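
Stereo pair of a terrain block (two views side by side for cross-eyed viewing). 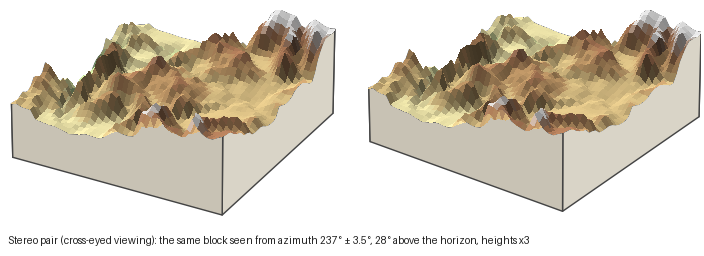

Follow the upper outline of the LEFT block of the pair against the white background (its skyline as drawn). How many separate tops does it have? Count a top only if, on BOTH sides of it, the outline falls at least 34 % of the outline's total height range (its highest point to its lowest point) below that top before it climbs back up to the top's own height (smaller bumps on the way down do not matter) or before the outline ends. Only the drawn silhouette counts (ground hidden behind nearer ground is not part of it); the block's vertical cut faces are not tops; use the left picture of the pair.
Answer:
0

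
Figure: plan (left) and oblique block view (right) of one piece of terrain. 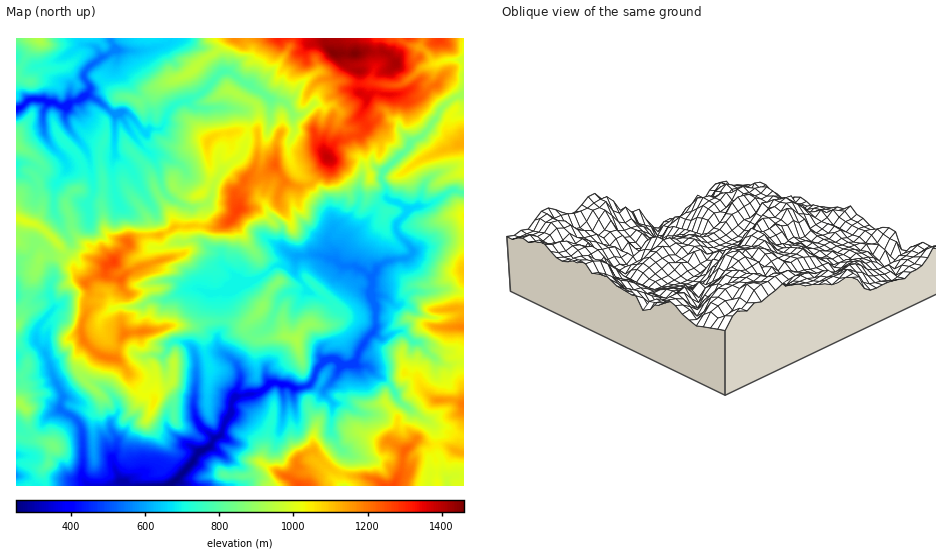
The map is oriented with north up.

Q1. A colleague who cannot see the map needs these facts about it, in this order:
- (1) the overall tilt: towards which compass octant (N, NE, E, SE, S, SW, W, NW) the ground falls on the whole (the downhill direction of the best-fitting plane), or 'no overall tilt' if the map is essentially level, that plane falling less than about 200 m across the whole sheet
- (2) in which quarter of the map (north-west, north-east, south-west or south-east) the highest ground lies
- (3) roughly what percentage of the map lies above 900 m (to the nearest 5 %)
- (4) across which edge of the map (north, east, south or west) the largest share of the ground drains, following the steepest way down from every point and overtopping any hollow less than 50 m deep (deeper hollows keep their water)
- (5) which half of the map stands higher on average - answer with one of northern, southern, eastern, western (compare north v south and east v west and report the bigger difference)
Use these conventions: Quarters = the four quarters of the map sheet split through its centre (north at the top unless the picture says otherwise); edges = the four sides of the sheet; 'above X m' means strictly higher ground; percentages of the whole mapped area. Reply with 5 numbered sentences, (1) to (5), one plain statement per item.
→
(1) The general tilt is down to the south-west (the land rises towards the north-east).
(2) The highest point lies in the north-east quarter of the map.
(3) About 40 % of the map lies above 900 m.
(4) Drainage is mainly to the south: more ground falls towards that edge than towards any other.
(5) The eastern half stands higher on average than the western half.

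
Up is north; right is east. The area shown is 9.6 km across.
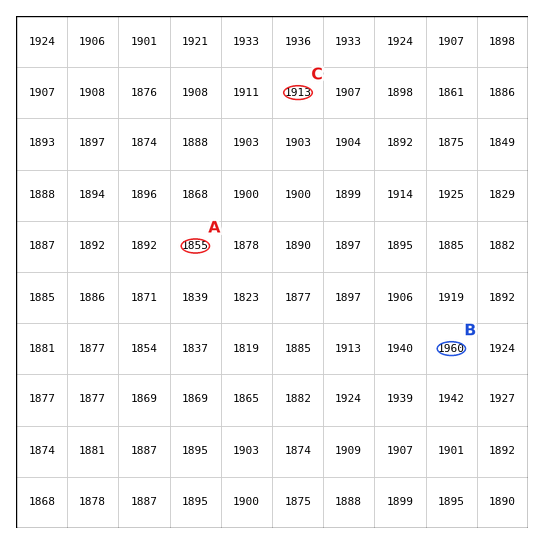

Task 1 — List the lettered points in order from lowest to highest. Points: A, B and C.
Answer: A C B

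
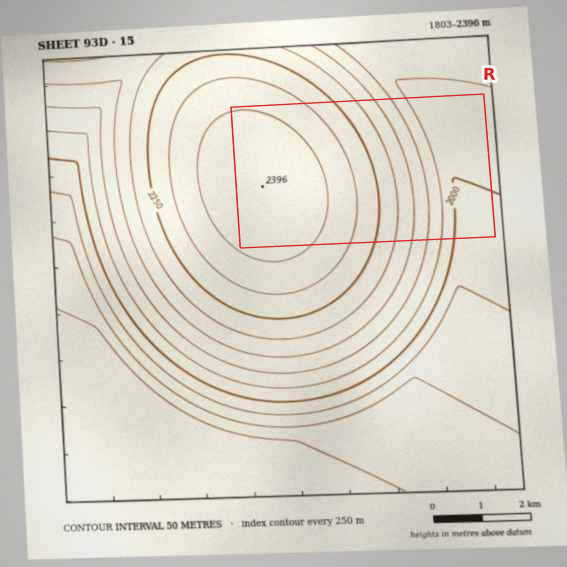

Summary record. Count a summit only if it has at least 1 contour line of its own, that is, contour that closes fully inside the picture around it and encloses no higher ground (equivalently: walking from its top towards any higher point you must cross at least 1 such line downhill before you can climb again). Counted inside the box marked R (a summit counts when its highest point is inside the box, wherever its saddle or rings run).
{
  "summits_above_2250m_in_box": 1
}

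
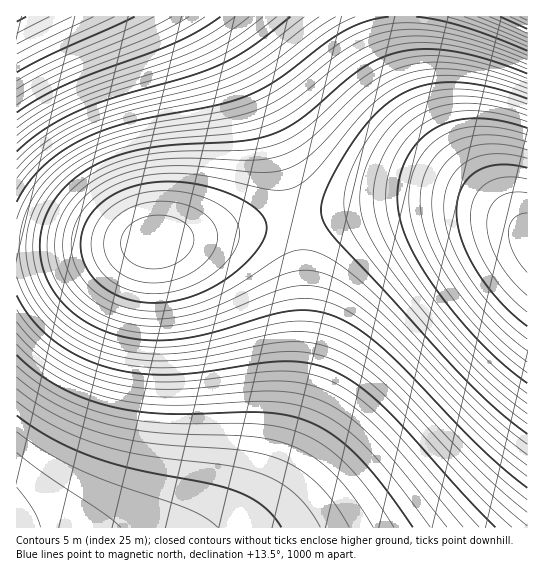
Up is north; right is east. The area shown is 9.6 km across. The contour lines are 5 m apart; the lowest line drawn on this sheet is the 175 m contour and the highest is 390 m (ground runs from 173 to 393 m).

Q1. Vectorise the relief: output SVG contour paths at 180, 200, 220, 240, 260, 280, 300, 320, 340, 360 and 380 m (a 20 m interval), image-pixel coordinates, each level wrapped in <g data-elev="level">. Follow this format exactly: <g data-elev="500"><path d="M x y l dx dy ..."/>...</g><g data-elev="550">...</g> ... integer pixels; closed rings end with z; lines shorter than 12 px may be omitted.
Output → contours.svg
<g data-elev="180"><path d="M49 17l-32 16"/></g><g data-elev="200"><path d="M135 17l-82 37-36 18"/></g><g data-elev="220"><path d="M17 432l28 19 30 17 36 15 76 26 19 9 12 9"/><path d="M205 17l-19 12-23 11-102 40-23 12-21 13"/></g><g data-elev="240"><path d="M17 377l20 16 22 13 24 11 27 8 24 5 27 3 94 4 21 4 18 6 21 11 20 17 19 23 19 29"/><path d="M263 17l-28 21-26 15-29 12-70 22-32 12-33 17-28 20"/></g><g data-elev="260"><path d="M17 333l19 20 23 16 27 13 29 9 27 5 29 1 83-6 24 0 24 3 21 8 26 15 25 22 28 31 45 57"/><path d="M527 38l-49-21"/><path d="M319 17l-52 39-26 16-34 13-82 21-39 14-20 9-19 12-16 13-14 15"/></g><g data-elev="280"><path d="M17 277l5 14 8 14 10 13 11 12 14 10 14 9 32 12 31 6 33 0 31-3 61-11 24-2 26 3 24 9 22 14 24 21 84 90 41 39"/><path d="M527 55l-50-19-42-11-34-2-16 2-15 3-28 14-57 43-31 17-33 10-92 16-27 9-23 10-22 15-18 17-13 19-9 21"/></g><g data-elev="300"><path d="M527 74l-42-15-38-9-32-1-28 6-14 7-14 8-56 47-14 10-15 7-15 4-17 3-67 4-29 3-28 7-25 11-23 16-16 19-10 21-4 24 1 15 4 14 8 15 9 12 12 12 14 9 15 8 18 5 30 4 34-2 30-6 58-18 22-4 24 2 24 8 20 12 23 19 92 94 25 24 24 19"/></g><g data-elev="320"><path d="M527 93l-34-11-31-6-27 0-24 5-20 9-19 15-18 18-39 48-10 10-10 6-10 3-14 0-57-13-31-3-25 0-23 4-26 10-20 15-8 10-5 10-4 11-1 11 2 13 4 12 8 12 9 9 12 8 13 6 15 4 16 2 29-2 31-10 23-12 44-28 14-7 15-2 16 4 21 13 26 21 26 27 80 84 27 25 25 20"/></g><g data-elev="340"><path d="M149 269l10 0 11-3 11-5 7-7 5-8 1-8-3-8-6-7-14-6-17-2-16 5-12 9-5 12 0 6 3 7 10 10z"/><path d="M527 116l-30-9-28-4-24 2-22 8-20 14-15 20-11 24-4 26 3 20 7 20 12 22 20 28 28 36 30 34 28 26 26 21"/></g><g data-elev="360"><path d="M527 142l-22-6-20-1-18 2-16 6-12 10-10 13-7 16-2 19 2 18 6 19 9 20 13 23 17 23 19 22 21 20 20 16"/></g><g data-elev="380"><path d="M527 179l-22-2-10 2-8 4-7 6-5 8-3 9-2 11 5 24 11 25 19 25 22 21"/></g>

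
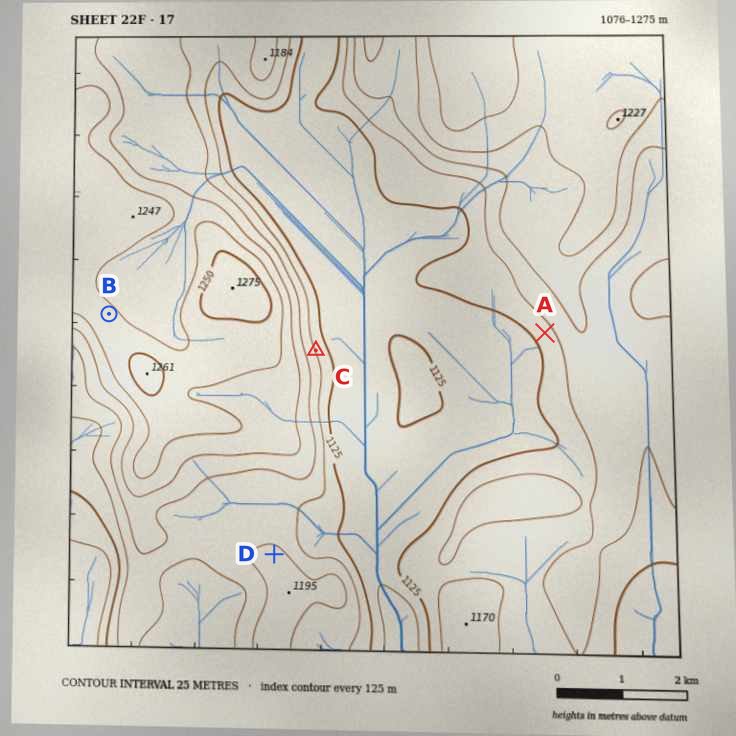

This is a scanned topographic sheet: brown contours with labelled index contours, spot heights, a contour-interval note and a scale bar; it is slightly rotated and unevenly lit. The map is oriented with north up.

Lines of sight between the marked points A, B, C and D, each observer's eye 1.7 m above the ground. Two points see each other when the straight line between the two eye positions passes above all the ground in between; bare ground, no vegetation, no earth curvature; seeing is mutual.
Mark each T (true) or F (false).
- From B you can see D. F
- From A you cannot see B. T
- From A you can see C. T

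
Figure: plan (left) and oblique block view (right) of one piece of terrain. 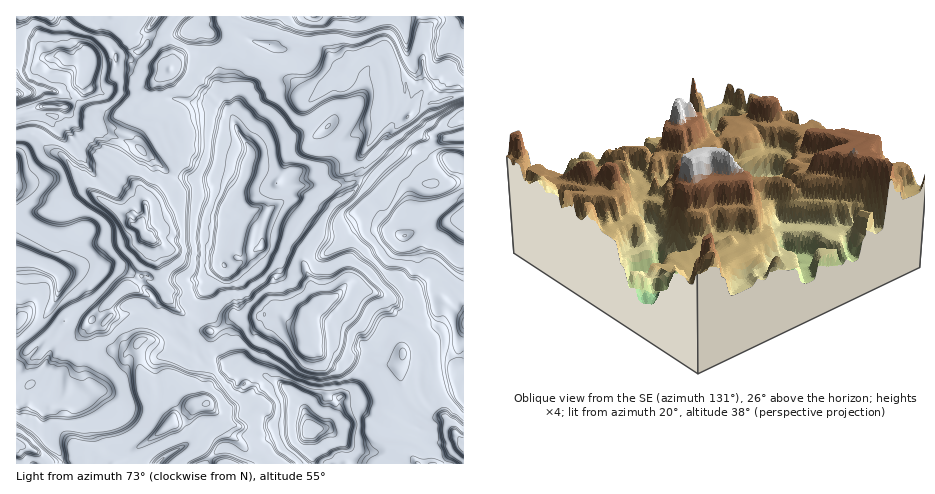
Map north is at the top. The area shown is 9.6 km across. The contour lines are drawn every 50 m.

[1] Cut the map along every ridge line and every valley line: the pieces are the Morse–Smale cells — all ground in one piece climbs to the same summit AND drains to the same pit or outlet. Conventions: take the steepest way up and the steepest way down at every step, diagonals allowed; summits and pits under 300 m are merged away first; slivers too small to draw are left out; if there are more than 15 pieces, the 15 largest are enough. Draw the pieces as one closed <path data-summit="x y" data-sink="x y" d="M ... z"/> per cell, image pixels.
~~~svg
<path data-summit="140 227" data-sink="224 265" d="M234 46l-19 10-20 17-15-5-9 0-16 14-5 14-8 13 0 3 8 4 15 2 6 4 5 1 7 11 0 7-4 5-1 15-3 10-8 15-21 17 0 13-5 11 2 5 11 10 1 16 7 19 0 10 12 19 11 10 1 6 4 2 4 0 5-6 4-25 9-8 2-7 10-12-4-9 4-23 6-10-3-7 5-7 0-8 13-24 1-10 4-2 16 3 22 7 2 13 24-5 12 0 4 2 20-2 9-4 0-21 17-30-5-3-6 1-30 19-23 4-4-5 1-20-5-20 10-7-8-3-13-14-30-15-14-15-8 0z"/><path data-summit="323 301" data-sink="404 236" d="M461 120l-5 0-22 13 0 7-3 4 3 7 15 8-26 12-9 9-4 10 0 18-5 27-6-1-15-17-5-9-3-15-11-10-5-3-2 6-7 6-16 11-9 11-8 22-10 13-4 9 0 8 14 36 5 0 12-5 14-14 9 6 23 6 14 19 19 12 1 7 5 4 10-4 7-10 4 11 13-1 2 2 0 7-16-3-8 3-8 6-3 10-1 28 8 16 5 0 20-10 11-2 0-268z"/><path data-summit="323 301" data-sink="311 432" d="M349 283l-14 14-19 6-5 5-2 5 0 12-19-2-13-11-7-2-18 8-11 0-6-2-20 15-9 0-11-6-2 6-5 0-12-8-5 0 1 12 13 11 8 4 10 12 15-2 23 8-2 15 3 3 3 1 6-4 4-12 22 10-6 1-16 13-3 14 22 15 26 0 5 2 5 5-10 7-31 13-6 7 1 6 87 0 1-4-5-13-18-18-7-1 5-1 10-13 2-16 16-8 15-20-4-8 2-11 13-6 7-11 9-6 7 0 11 4-1-6-19-12-14-19-23-6z"/><path data-summit="140 227" data-sink="311 432" d="M235 16l-116 1 3 7 0 5 8 13 3 12 13 10 23 6 11-2 15 5 20-17 19-10 7 5 8 0 14 15 30 15 13 14 8 3-10 7 5 20-1 20 4 5 23-4 30-19 11 0 3-9 10 1 1-2 4-7 0-23-2-23-4-8-5-3-9 0-20 6-7 6-8 0-6-2-5-11-7-4-24-6-11-6-24-4-11-6-13-2z"/><path data-summit="323 301" data-sink="224 265" d="M250 166l-4 2-1 10-13 24 0 8-5 7 3 7-6 10-4 23 4 9-10 12-2 7-9 8-4 25-6 7 13 6 12-1 17-14 6 2 11 0 6-1 9-7 10 2 13 11 19 2 0-12 2-5 8-6-4-4-11-32 1-13 13-17 2-11 13-21 14-7 12-14 0-2-3-1-6 4-16 2-20-2-20 2-6 4 0-14-22-7z"/><path data-summit="17 442" data-sink="311 432" d="M147 306l-5 10 4 5-2 16-7 6 4 32 9 10 3 13 11 6 8 12 0 4-11 11-44 33 146 0 0-6 6-7 31-13 10-6-5-6-5-2-26 0-22-15 3-14 16-13 6-1-22-10-4 12-6 4-3-1-3-3 2-15-23-8-15 2-10-12-8-4-13-11 0-10-6-8-9-3z"/><path data-summit="140 227" data-sink="47 264" d="M38 137l-22 21 0 30 20-3 13 9 13 5 10 10 7 19 6 3-8 10-9 24-8 6 0 16 11 10 5 10-4 18-19 22-10 25-11 11 21 5-1 7 2 3 6 5 6 0 16-3 11-9-5-15 7-14 3-13 5-7 10-6-10-12-11 5-4-1-3-3 2-7 5-6 10-3 16-17 12-4 4-4 7-18 7-10 3-18-8-6-3-6-7-1-6-11-33-20-28-35-6-5-10-3z"/><path data-summit="140 227" data-sink="88 71" d="M118 16l-17 0-10 6-6 0-1-6-20 1 2 26-3 12 6 5 16 0 5 3 0 5-5 8-3 12-10 15-8 5-5 12-7 2-5-2-10 17 13 14 10 3 6 5 28 35 33 20 3 4 4-4 6 10 6-8 0-12-4-10-13-18-14-12 0-12 17-35 3-2-6-4-1-7 41-35-23-5-13-10-3-12-8-13 0-5z"/><path data-summit="17 442" data-sink="47 264" d="M113 336l-10 6-5 7-3 13-7 14 5 15-9 8-9 3-15 1-8-8 1-7-14-4-7 0-16 7 1 52 22 11 8 10 15-1 12-5 11 1 7-3 9 0 8 7 7 1 9-5 12-11 24-17 11-11 0-4-8-12-11-6-3-13-9-10-4-29-8 2z"/><path data-summit="140 227" data-sink="314 17" d="M449 16l-213 0-1 2 3 6 13 2 11 6 24 4 11 6 24 6 7 4 3 9 8 4 8 0 7-6 20-6 9 0 5 3 4 8 1 21 2 3-2 21 13 9 10-13 8 1 40-12 0-51-8-1-7-9 3-6z"/><path data-summit="463 441" data-sink="311 432" d="M404 328l-12 2-11 15-13 6-2 11 4 8-15 20-16 8-2 16-10 13-5 1 7 1 18 18 6 17 110 0 1-22-7-5-11-19-29-10-9-9-5-9-4-25 4-10 0-7 11-14z"/><path data-summit="323 301" data-sink="47 264" d="M36 185l-17 1-3 3 1 201 10-3 12-10 12-27 21-25 4-18-5-10-11-10 0-16 8-6 9-24 8-10-6-3-7-19-6-7-17-8z"/><path data-summit="140 227" data-sink="404 236" d="M463 94l-39 12-8-1-10 13-13-8-4 9-10-1-5 16-15 25 0 21 17 13 5 21 21 21 5-1 3-44 4-10 9-9 26-12-15-8-3-5 3-13 22-13 8 0z"/><path data-summit="140 227" data-sink="311 432" d="M152 85l-7 3-6 8-11 8 1 7 6 4-3 2-6 15-4 4-8 23 1 5 22 22 8 18 22-18 10-21 2-19 4-5-1-10-6-8-5-1-6-4-12 0-11-6 1-7 7-9z"/><path data-summit="17 95" data-sink="88 71" d="M22 43l-6 0 0 77 4-1-2-3 3-3 13-5 35-2 13-18 8-25-9-4-12 1-6-4-14 2-11-13z"/>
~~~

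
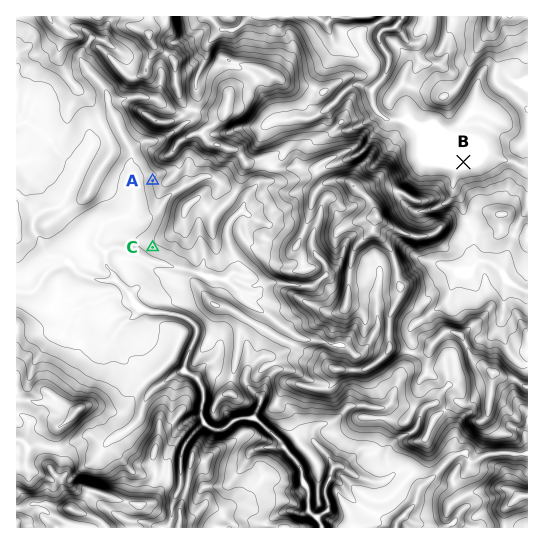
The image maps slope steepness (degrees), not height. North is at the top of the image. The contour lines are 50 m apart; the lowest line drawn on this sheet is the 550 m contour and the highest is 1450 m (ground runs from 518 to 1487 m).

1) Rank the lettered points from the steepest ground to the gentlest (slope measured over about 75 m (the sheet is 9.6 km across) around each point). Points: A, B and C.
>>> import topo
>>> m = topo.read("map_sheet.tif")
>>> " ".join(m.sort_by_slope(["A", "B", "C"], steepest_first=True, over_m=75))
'A C B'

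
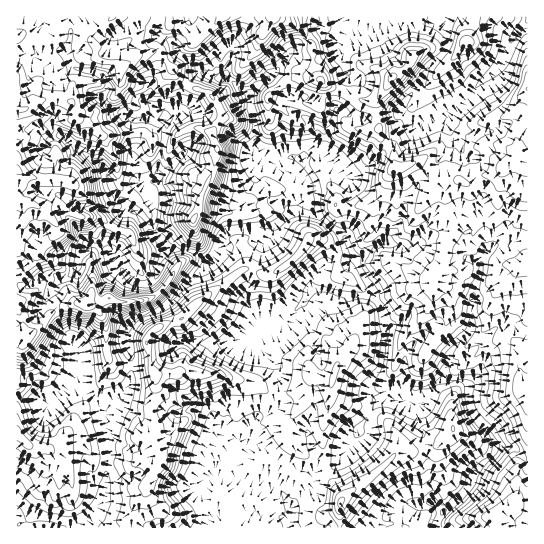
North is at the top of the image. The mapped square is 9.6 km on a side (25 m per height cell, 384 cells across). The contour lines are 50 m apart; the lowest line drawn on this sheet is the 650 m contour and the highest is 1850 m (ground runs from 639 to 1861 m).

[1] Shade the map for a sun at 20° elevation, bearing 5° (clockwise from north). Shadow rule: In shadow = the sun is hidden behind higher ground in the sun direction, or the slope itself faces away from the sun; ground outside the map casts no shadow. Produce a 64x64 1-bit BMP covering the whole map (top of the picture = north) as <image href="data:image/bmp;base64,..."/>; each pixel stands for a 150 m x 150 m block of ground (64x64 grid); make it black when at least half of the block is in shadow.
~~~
<image width="64" height="64" href="data:image/bmp;base64,Qk0+AgAAAAAAAD4AAAAoAAAAQAAAAEAAAAABAAEAAAAAAAACAAATCwAAEwsAAAIAAAAAAAAA////AAAAAAAKAHgAAYAD4AsAAAABgAAACwAAAAAABAAgAAAAAAASAAAAAAAADAMAAAAwAAAHAAAAADAAAAPAAAAAAAAAAABAQAAAAAAAAGBAAAAAAAABAAAAAAAAAAAOAAAEAAAAAAAAAAQAAAAAEAAAAQAAAAAIAAAJgAAAAAzAAAPAAAAADOAAD+AAAAAA8ZAf4AAAcADz2BvAAAF7gOPwAAAAAHmA9+AAAAAAAAD/5wAAAAAAAP/vAAAAAAYAP/5/AAAAQwAf/34AAAAhAA//ngAAABAAB//DAAAAgAADn/EBAACAAAAAcAfAAAAAAAA8B+DgAABgAZ4D8AgAAHwBDgD4CAAAvQIHADwAAAC/jgcAHAAAAA/eHwAOEAAAD/4fAAAYgAAD/D/AAMaAAAHwn/4BwQAAA+CB/4PAAAACAACACQAAAAHCAIAAAAAABwQAwAAAAAAeGDDAAAMAAAAYAEAAA4AAADggQAABwAAAePBwAHgAAADwWDEQ/AAAAe5eGf78AAAD7w87//gAAAfABzv+wAAAxwAAMm4AAADADjAGHgOAAAAed4cfz4AAAD//jA+DwAAAf/4ePwPAAABbOB8+AeAAADOT/4AA4AAB84fvwABwwAAAh+fgADDAAAAP8+AAAMAAABn38AAAAAAAOP/wAAAAAAAAeOAAAAAAAAA4AAAAAA=="/>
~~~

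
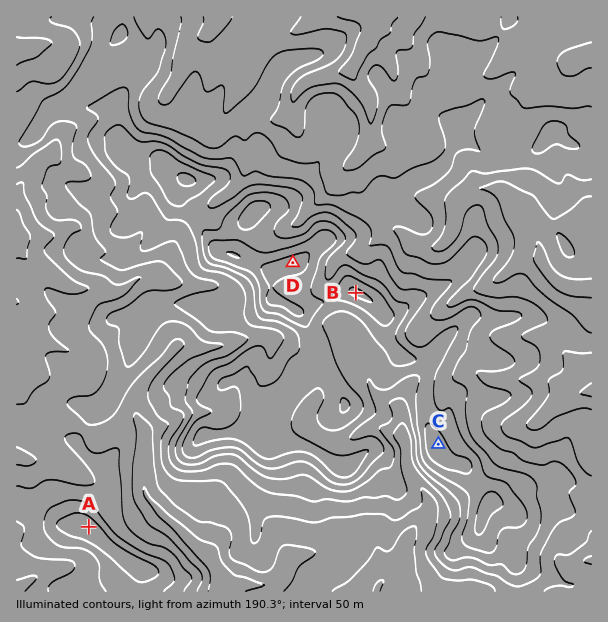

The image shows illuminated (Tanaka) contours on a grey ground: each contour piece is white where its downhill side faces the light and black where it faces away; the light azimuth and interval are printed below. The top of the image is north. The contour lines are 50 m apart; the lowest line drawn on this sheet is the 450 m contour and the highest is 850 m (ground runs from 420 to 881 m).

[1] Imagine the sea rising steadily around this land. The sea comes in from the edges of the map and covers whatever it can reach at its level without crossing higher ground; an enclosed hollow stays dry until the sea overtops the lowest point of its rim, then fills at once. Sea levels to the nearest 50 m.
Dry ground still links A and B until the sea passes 550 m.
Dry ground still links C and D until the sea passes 700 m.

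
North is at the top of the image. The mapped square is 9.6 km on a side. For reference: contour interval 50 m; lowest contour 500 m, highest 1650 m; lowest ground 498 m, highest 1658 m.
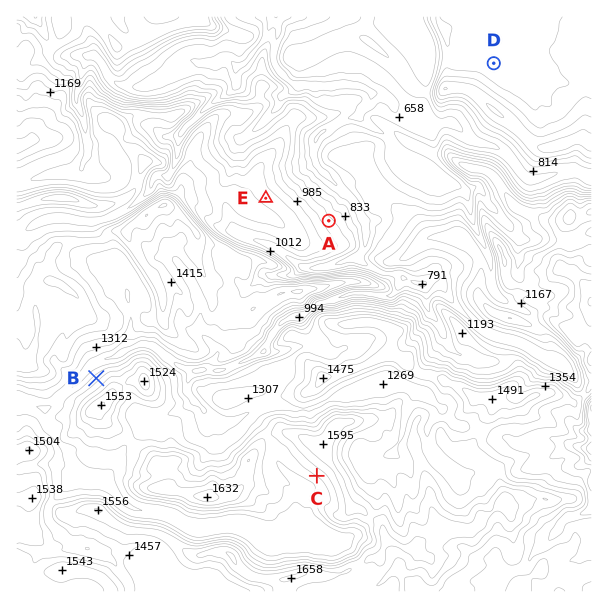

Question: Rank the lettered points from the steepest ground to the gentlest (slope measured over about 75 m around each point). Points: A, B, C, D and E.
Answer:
B C A E D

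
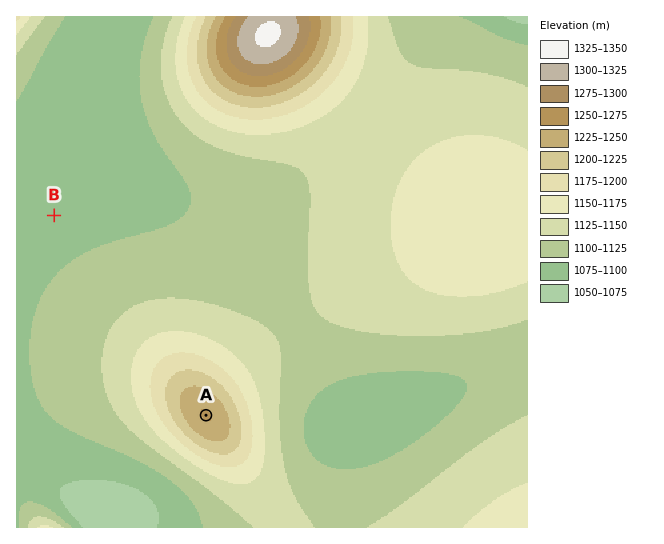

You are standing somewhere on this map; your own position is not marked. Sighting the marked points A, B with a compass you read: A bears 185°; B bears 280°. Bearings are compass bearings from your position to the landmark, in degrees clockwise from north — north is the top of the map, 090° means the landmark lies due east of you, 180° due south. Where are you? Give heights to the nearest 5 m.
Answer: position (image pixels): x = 221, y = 245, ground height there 1110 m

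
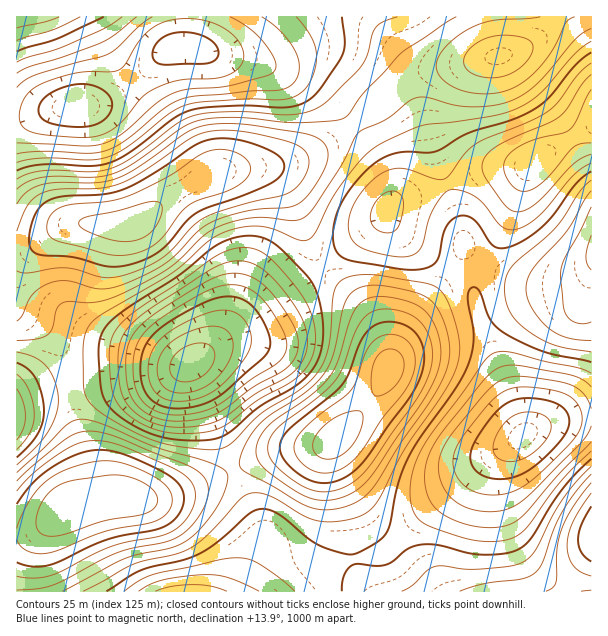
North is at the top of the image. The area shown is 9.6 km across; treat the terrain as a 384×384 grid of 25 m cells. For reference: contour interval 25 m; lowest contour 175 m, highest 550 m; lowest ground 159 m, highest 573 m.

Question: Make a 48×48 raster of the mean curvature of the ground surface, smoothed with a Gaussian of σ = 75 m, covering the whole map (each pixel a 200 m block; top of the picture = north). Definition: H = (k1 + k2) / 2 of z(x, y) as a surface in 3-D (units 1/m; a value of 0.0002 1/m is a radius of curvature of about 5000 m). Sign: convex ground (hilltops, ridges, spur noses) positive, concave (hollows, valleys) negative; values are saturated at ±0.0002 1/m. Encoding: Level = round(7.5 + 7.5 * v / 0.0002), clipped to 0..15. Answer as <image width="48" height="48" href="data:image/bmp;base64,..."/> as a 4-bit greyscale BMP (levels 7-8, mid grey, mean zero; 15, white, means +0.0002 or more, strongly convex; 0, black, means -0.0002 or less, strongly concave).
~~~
<image width="48" height="48" href="data:image/bmp;base64,Qk32BAAAAAAAAHYAAAAoAAAAMAAAADAAAAABAAQAAAAAAIAEAAATCwAAEwsAABAAAAAAAAAAAAAAABEREQAiIiIAMzMzAERERABVVVUAZmZmAHd3dwCIiIgAmZmZAKqqqgC7u7sAzMzMAN3d3QDu7u4A////AImph3iXUzNFZ5mZmZiIiId3h3eIh2Z4h6u6h2d2VFZneaqpmZiHdlVoqod4hlV4ic3bl2VURXiHeJmZmIh3ZURpzKh3dlV6vO7cqHZUV5qXZnd3d3dmZlV5u5h2ZUWM7v7dy5h3m8yXVVVERWZVZ3Z4mYZlUzWd/+7u7cu83/64ZVMhJFVVZ4d2ZmVVQzSM/97v/t3v///Jh1MQJWdlZ4dlVVVWVDR73d7//c3v///bmGMRN5mHZ3ZVVVVmZUR5vN//7Kvf///bqGQjas3Kh2VVVVVVVURorM7/26vf/tzLmHVnrf/9qGQ0RUREQzNXmpvNy73u3LqqmHib3///2nQzMzIjIhJFeFeau87+uZmpiIrf/////IUyIiIiEQAjRBNoq83bl2eZh5zv/////rhTIiMzEAAAEAJXiZqXU0V4d4vv/u///sqFQ0RDIAAAABR4iHdjEBNWVorN3e//7dyoZVVUIQAAADaamHZCAAAjRXmqmr3czO7admZkMiIQAUeruphjAAAAJGiGVoq6rP/8h3dlMzQyEkeru7qFEAAAA1dTEUeJrf/9qIh1RFZUIlebvMuWIAAAAkVAAARpv///uYh2VWd2VHeau7qFIAAAAUQwAAJpz///yod2Zomph6mqqphkIQAAAjQxAANpz///ynZVZ5rMy8upmYZUMiIiIjRDISR6ze7tyWRFeave/sqHd4dlRERDMjNFVEV6vMvMuFIliqvN7qhUVomHZVREMiJFZ2eKzLu7uEIlirqrzIYyNpqpdlVDMiNGiIiazcuqqEIli7mImoYxJZu6mHZUMzRXiZmavLmIh1M1i7qIialjNYvMu6hkRFVnmqmImYZUZ3ZWirupmsyXVpvN3tp1RFVnm7l2ZlMSSKmHeau6q93Kmave//t0MjNGirlkMyESWc2nVoqqq73tzM3v//x0IREkirljIiIje+/HQ1eIia3///////uFQyIliqhTIjRFi+7IMSV3eL3//////+yYh2VXm6hTIjRWeb3IQRNnid///+3d7+y83Lqau6hjIRNFZ5qoUhNYq+//26mr3u3e/+3MzLl1MhE1ZniIYxFHrd7bl1Vpze3f//3M3cuoYxE1d2ZmQgAVnKqYZCE3rN3f/+3M3dy6hkNXmHVEMAACaWZmQgAUer3v/+3N3ty7qGVoqnUyIAABNTI0MgACV6z//+7d3cuqqYd4mYZEQxACMyERIQABNYvv/+3Mu6mYmql3eIdmdlRFVCAAAAARI2rNy7uYd4iIq8p2Z4iZqph3dSEAAAEzM1iYdndTI1iZrNuGZ4mrzLmIdSEQABRlRFZkIjQgAEearMuXeJq7zLqHUyMzIkaHVEVCABMgAEeIirqYirvM3cuWQjVmVWiHU0RBACQxAld2Z5mZm83d7u24U1aJd3iGMSMxATVUNGdlVomIms3u7//adWiZh3h1EAEREkVlZ3dlaJmHeaze7u/sl3iZd3iFIAARI1ZmeId3iamGZ4m8y7zcqHmZdnmXQQEiRWd3iIh4mql2ZmeaqYmqlw=="/>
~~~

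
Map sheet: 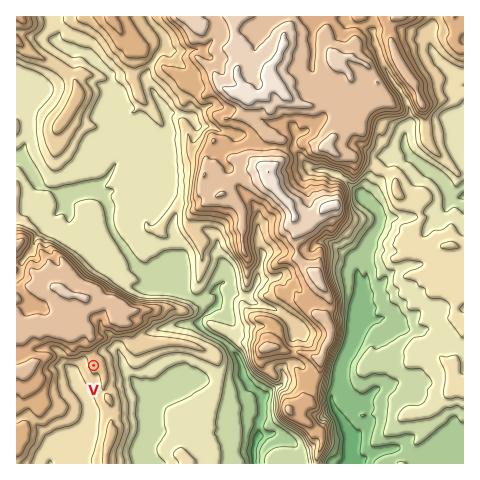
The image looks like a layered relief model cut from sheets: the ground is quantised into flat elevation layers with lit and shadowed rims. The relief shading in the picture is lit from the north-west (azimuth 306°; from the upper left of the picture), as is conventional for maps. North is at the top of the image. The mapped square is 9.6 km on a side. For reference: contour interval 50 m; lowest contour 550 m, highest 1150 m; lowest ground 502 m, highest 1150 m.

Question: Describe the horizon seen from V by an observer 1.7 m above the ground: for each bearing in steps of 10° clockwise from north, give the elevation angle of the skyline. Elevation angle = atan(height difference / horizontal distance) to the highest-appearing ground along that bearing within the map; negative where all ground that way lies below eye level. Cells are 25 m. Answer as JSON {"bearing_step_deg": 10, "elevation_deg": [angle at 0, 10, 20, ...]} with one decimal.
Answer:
{"bearing_step_deg": 10, "elevation_deg": [14.3, 11.4, 8.0, 8.3, 7.6, 2.9, 1.6, 2.5, 2.0, 1.8, 1.7, 0.5, -1.3, -1.2, -1.2, -1.0, -0.4, 0.5, -1.6, -2.1, -2.3, -0.7, 1.1, 2.2, 2.8, 4.9, 5.8, 6.8, 6.5, 5.4, 7.7, 10.3, 12.2, 12.7, 13.7, 14.9]}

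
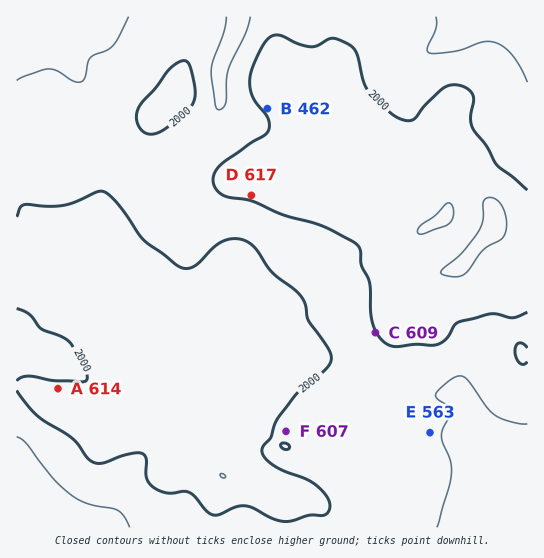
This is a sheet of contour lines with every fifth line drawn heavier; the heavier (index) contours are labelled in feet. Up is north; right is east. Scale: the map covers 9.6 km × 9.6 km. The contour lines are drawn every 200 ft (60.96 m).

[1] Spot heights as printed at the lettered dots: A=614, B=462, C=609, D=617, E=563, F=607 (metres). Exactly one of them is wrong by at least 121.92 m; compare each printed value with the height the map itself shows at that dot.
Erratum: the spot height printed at B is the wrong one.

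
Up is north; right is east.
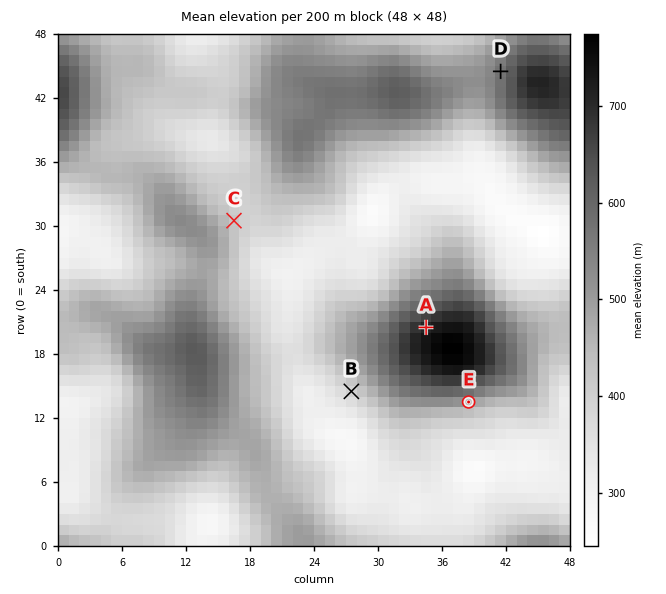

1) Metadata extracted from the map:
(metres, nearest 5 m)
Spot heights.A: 710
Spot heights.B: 390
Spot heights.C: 420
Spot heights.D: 570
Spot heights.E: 500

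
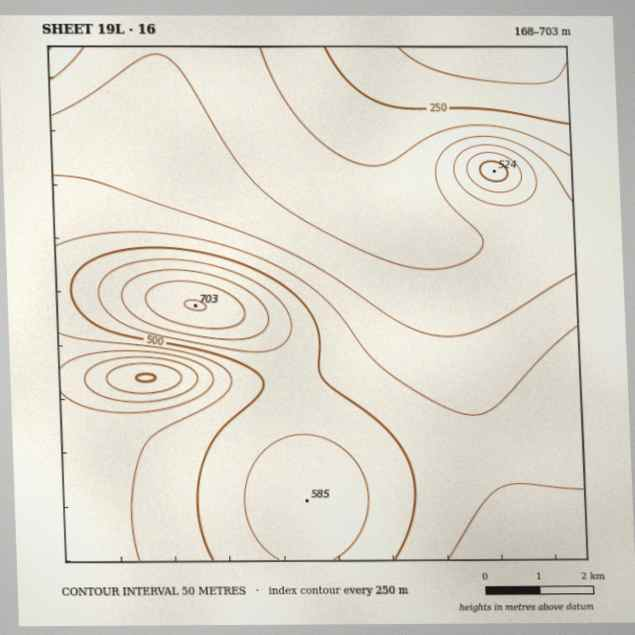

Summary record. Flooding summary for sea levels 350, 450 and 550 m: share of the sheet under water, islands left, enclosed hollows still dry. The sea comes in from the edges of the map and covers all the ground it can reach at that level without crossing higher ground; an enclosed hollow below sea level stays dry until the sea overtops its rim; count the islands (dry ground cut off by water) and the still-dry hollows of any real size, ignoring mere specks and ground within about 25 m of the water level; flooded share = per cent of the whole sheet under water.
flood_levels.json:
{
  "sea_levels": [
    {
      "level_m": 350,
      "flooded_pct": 23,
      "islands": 0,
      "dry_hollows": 1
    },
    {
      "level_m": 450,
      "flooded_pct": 62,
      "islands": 1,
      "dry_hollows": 0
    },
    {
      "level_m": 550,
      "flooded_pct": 91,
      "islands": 1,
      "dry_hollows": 0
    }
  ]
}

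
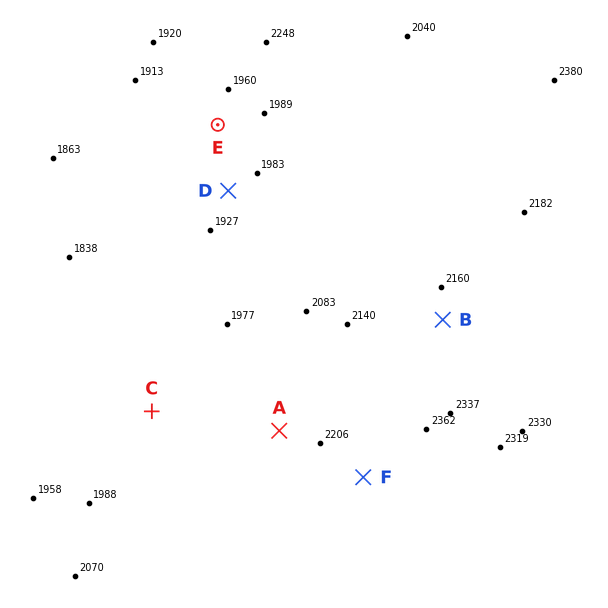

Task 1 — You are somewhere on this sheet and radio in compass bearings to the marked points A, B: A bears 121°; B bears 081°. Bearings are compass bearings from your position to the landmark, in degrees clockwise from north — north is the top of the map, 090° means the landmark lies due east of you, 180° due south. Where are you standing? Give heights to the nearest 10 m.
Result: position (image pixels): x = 167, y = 363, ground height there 1940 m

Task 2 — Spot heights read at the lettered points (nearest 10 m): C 1970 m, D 1950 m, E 1950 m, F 2260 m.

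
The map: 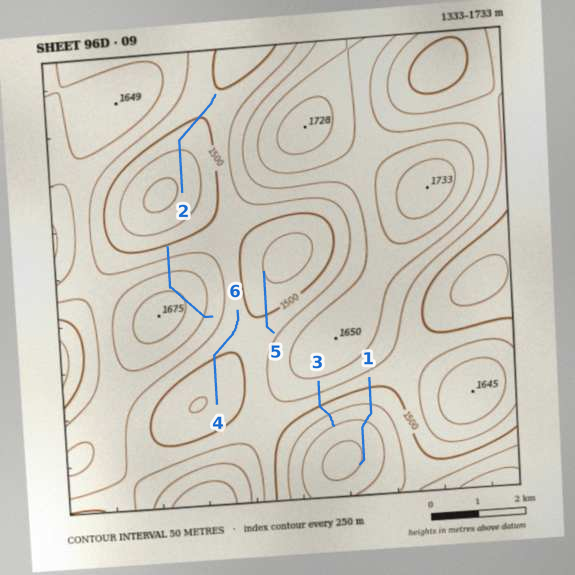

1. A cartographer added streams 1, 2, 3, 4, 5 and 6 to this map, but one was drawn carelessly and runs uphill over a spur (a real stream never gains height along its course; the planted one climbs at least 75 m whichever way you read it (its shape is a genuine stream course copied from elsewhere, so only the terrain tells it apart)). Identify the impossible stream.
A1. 6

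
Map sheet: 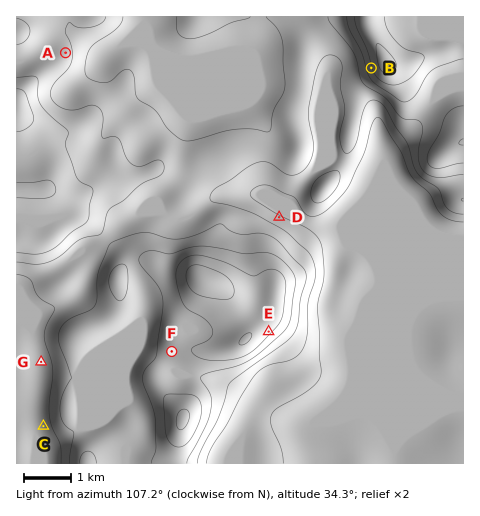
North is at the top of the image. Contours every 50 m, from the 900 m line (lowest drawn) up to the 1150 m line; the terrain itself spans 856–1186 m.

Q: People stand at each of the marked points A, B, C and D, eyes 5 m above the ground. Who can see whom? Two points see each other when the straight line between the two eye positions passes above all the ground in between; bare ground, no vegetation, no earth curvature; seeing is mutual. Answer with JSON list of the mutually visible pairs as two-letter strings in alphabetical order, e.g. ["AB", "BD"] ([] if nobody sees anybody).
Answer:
["AB", "BD"]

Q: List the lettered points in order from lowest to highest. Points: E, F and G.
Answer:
G F E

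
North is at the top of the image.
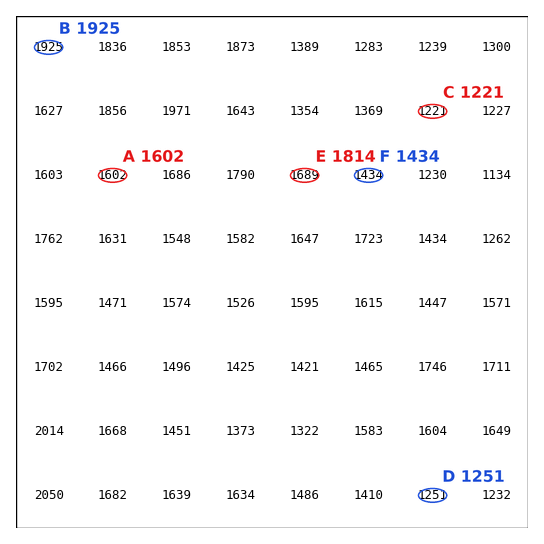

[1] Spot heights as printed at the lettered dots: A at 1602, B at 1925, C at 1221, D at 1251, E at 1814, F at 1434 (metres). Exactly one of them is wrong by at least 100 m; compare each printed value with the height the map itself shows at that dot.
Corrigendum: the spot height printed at E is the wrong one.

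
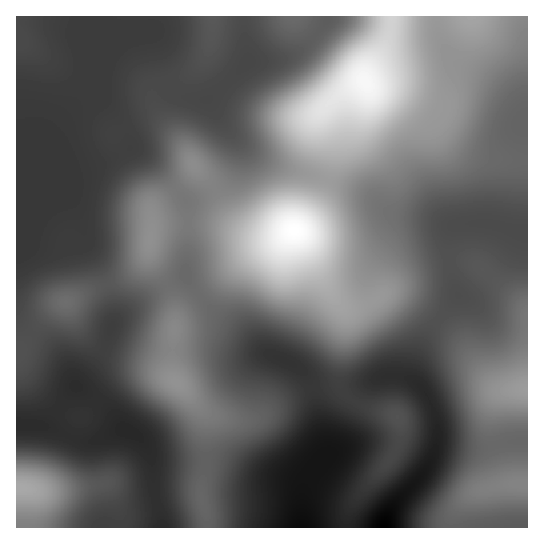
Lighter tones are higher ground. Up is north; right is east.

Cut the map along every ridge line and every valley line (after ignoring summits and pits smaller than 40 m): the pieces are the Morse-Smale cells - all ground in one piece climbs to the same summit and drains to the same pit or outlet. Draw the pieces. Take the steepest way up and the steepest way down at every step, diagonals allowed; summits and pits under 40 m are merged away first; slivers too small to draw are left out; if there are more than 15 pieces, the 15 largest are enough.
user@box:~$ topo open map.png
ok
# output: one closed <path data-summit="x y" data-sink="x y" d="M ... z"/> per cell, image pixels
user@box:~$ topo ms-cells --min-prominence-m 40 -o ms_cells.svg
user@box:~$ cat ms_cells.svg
<path data-summit="294 230" data-sink="383 527" d="M327 16l-311 1 0 408 30 2 36 14 12 0 29-12 15 7 9 10 4 11 2 32 9 39 221 0 8-18 32-36 13-27 1-24-2-10-7-16-15-18-1-6 7-22 9-17 31-39-7-16-4-21 1-21 6-11-24-7-38-6-23-17-13-7-46-14-29-7-23-9-23-20-28-38 41-40 22 0 16-4 11-5 23-23 7-10z"/><path data-summit="365 82" data-sink="383 527" d="M437 16l-108 0-2 6-12 15-17 15-11 5-16 4-22 0-41 40 28 38 15 14 16 10 90 26 13 7 23 17 38 6 18 6 28-2 16 1 34 9 1-111-11-19-15-15-17-12-24-11-13-11-9-20z"/><path data-summit="527 389" data-sink="383 527" d="M481 223l-22 1-4 1-4 6-3 27 4 21 7 16-31 39-9 17-7 22 1 6 10 10 10 20 4 14 0 19-9 24-11 15-24 25-8 15 0 7 143-1 0-293z"/><path data-summit="17 487" data-sink="383 527" d="M38 425l-22 1 1 102 144-1 0-8-8-30-2-32-4-11-9-10-15-7-29 12-12 0-28-12z"/><path data-summit="294 230" data-sink="383 527" d="M527 16l-90 1 2 17 9 20 13 11 24 11 17 12 15 15 10 18z"/>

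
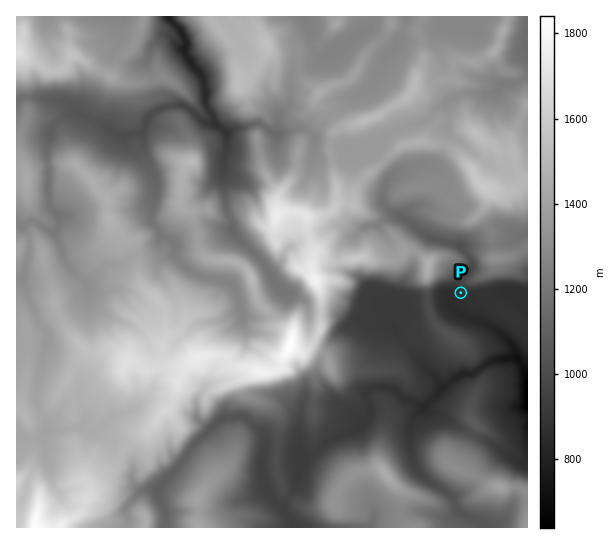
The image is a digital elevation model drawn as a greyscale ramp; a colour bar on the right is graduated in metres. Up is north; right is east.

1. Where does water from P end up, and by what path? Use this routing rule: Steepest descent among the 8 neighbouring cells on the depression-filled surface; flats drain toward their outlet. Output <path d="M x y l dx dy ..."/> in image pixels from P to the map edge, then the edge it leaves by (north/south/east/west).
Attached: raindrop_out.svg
<path d="M461 293l0 1-4 4-3 0-4 4 0 3 3 4 4 4 13 6 4 0 4 3 7 1 8 4 8 7 1 0 11 11 4 8 0 6 10 12"/>
exit: east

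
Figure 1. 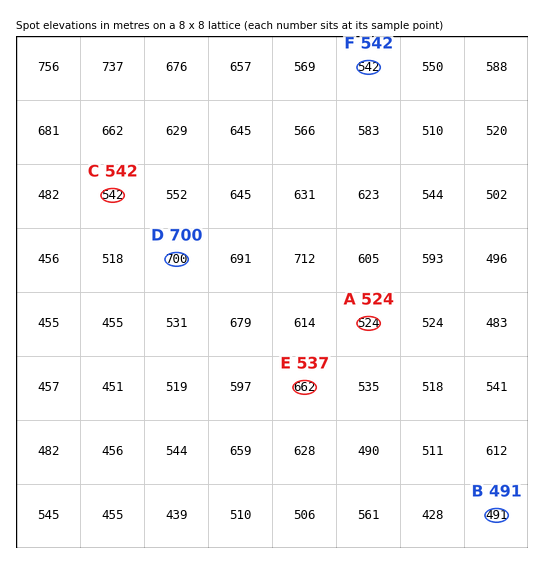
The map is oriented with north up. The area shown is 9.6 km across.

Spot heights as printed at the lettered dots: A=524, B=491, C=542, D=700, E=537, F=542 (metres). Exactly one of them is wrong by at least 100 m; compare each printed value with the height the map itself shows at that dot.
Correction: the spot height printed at E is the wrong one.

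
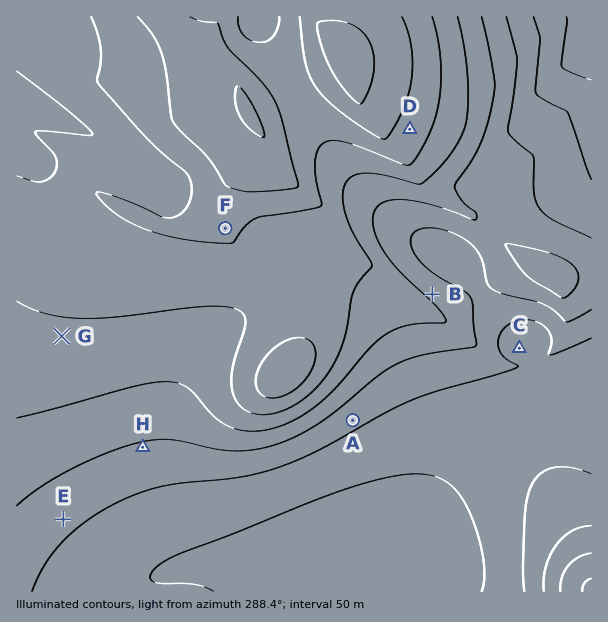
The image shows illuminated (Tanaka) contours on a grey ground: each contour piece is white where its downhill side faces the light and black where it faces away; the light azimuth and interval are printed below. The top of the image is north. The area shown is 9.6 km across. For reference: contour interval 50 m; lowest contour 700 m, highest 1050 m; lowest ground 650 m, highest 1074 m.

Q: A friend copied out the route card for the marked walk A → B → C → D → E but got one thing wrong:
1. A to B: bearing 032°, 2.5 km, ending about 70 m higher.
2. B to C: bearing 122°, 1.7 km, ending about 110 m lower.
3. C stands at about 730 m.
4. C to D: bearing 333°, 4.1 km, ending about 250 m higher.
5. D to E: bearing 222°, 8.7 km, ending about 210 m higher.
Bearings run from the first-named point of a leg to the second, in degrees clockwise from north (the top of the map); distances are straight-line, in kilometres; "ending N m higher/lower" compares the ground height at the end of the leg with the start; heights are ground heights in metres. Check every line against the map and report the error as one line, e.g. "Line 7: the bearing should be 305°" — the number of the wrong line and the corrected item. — Line 5: it should read "ending about 210 m lower".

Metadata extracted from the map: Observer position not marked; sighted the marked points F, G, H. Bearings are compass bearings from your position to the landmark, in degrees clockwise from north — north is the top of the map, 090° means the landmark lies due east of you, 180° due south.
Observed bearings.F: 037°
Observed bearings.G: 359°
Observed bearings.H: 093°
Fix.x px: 64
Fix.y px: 443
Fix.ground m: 820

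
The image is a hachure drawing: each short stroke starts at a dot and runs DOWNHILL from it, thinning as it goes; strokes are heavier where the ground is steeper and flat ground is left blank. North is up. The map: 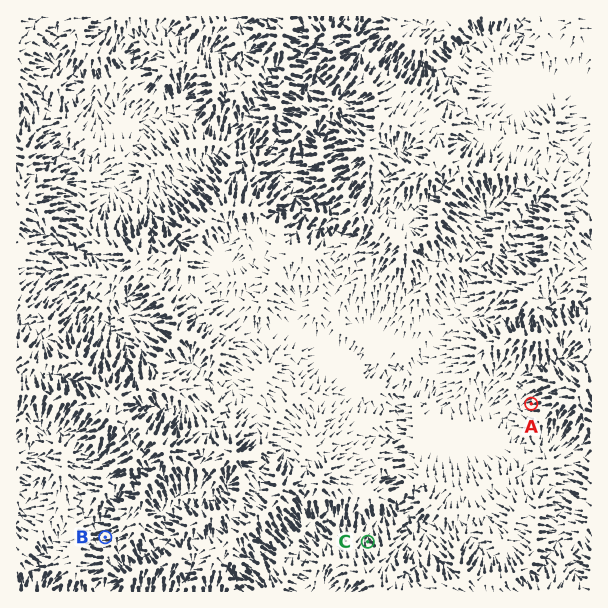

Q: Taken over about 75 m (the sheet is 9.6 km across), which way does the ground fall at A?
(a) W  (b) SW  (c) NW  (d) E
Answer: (a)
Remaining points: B W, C N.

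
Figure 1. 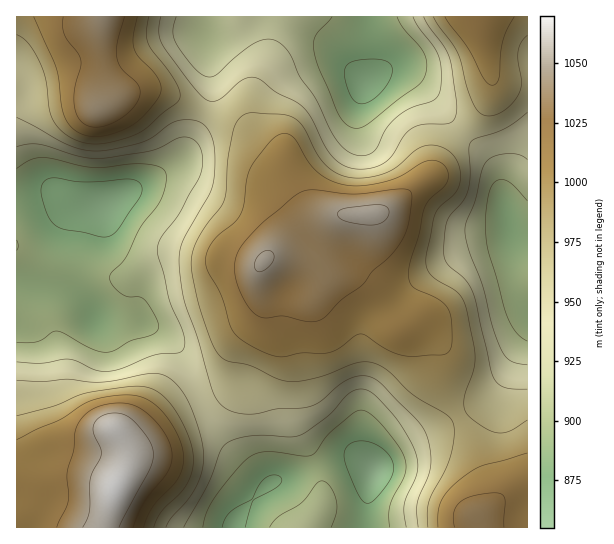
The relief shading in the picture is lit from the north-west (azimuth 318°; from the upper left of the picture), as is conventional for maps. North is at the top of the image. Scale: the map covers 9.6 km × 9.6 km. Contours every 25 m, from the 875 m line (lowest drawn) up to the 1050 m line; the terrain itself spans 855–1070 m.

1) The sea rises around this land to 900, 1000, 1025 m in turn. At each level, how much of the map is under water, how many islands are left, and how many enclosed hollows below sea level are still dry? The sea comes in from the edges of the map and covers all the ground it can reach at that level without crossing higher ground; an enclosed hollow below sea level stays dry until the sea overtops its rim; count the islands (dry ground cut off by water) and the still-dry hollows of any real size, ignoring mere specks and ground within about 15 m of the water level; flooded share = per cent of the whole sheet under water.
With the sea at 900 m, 19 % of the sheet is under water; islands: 0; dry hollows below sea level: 0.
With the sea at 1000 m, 72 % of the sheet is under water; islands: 1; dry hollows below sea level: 0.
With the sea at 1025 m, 87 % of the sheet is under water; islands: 1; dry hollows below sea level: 0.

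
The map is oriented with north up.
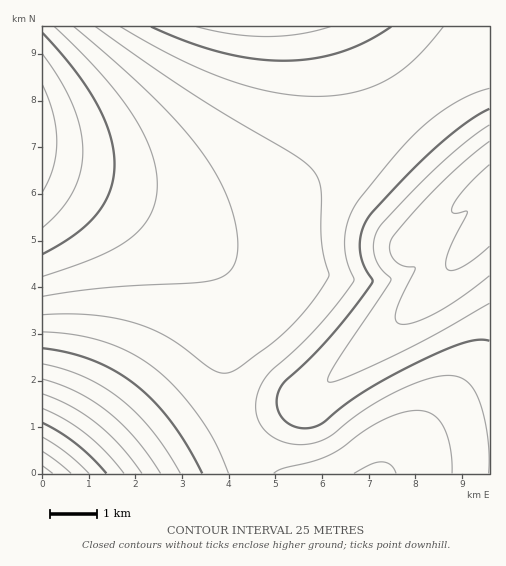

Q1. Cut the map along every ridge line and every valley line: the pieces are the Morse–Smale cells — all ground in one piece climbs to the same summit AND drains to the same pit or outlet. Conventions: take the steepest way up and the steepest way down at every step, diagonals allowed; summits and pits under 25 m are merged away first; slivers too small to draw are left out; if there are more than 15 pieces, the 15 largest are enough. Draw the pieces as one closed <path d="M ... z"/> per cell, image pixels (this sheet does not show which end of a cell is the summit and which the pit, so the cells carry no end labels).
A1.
<path d="M489 26l-446 0-1 142 141 49 25 5 14 0 18-4 17-6 32-20 78-55 92-70 29-18 2-1z"/><path d="M489 48l-38 25-84 64-78 55-32 20-17 6-18 4-30-2-39-12-108-40-3 2 60 23 50 24 43 28 27 25 10 23 0 21-7 37 0 38 7 30 5 10 3 2 66-31 70-59 59-57 55-68z"/><path d="M45 171l-3 0 0 302 117 1 79-44-8-18-5-23 0-38 7-37 0-21-2-9-5-9-13-16-40-30-59-31z"/><path d="M489 216l-54 68-39 40-86 74-72 33 15 25 17 17 220 0z"/><path d="M237 431l-77 42 111 1-18-18z"/>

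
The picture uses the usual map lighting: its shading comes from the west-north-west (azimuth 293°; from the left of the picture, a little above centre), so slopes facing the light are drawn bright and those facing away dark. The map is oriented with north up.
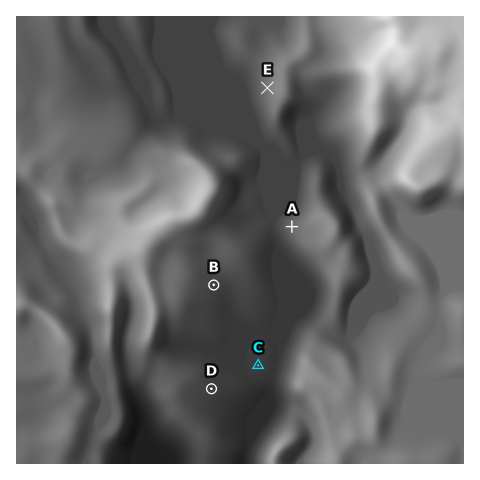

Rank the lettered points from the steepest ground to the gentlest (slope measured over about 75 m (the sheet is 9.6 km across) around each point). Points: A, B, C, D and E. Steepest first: E A B D C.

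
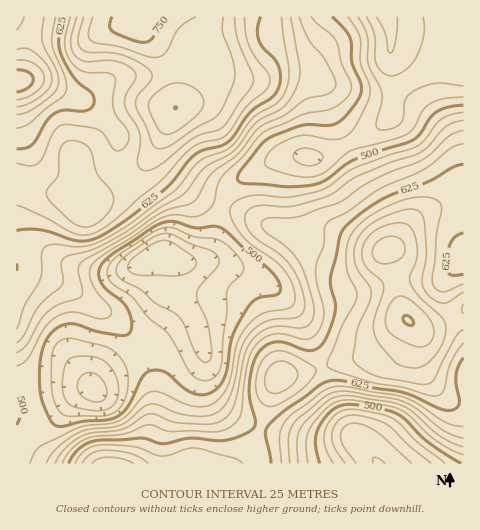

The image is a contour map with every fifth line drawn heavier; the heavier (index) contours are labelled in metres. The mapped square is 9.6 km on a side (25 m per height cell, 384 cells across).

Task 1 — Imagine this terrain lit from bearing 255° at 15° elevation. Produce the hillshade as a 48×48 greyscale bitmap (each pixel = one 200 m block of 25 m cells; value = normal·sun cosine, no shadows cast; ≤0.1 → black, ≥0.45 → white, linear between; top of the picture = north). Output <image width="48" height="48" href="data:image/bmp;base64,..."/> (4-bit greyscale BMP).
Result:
<image width="48" height="48" href="data:image/bmp;base64,Qk32BAAAAAAAAHYAAAAoAAAAMAAAADAAAAABAAQAAAAAAIAEAAATCwAAEwsAABAAAAAAAAAAAAAAABEREQAiIiIAMzMzAERERABVVVUAZmZmAHd3dwCIiIgAmZmZAKqqqgC7u7sAzMzMAN3d3QDu7u4A////AIiazMqGQzNFZ2ZmZmVDESIyIjV4mqu8u4iJq7l1RERGd2ZVZmZTISIhEkaJqrvMu4h3mqhkRVVVZ2VVZ3ZTIiIRJGiaq8zcuohmaIdUV3dVVVVWeIdkMiIRJXmavN3cqYhkVmVFeZhkRVVniZh1QzMiNoqqve7bmJhTNFRGm7lkRFVomrqGVEMiR5q7ze7Kh4dTM0RorLllRFV5rMunZUM0aKu7zdyoZYZDI0V5vLl1VFV5ve2oZURFeru7vMqGRHZDM1aJu7l2VEV5zv25ZURWiru6qphkMmVDNFeKq6h2VEV63/25ZURnmqqZmIdTImUzRWeKqph2VEV63/24ZEV4mZmYiHZTIlQzRniJqYdmVEWL3+yoVEV5mIiIiIdTI0MjV4iJmHZmVEaL3tyXVEaJmYmZmYdTMzIjV4mZh2ZmVEaavMuXVFeaqZmqmYZDNCIkV4mYdlVVVFeaq7qGVWirqZqqqXUzRTM0Z4mHZURVVWiZmqmGZoq7qpq6mGQzZ0RFZ4h1QzNFVniZmZh2aKu7qZq6l0IkeFVVZ3ZUMzNFZ4iImYd3ebzLmZq6hjIliVVVZlQyIzRWd4iIiId3m93KmZq6hTI1eFVVVUIhI0Vmd4iIiId4rNy6maupdTI1Z1VVVDIiI1ZmZ4iIiIiavMupqruodkM0VlVEVVQyI0Zmd4mZmZqrzLqZrMuodUIjRVVVZ3ZTM0VniZmZqru7upiJvMuXZTIjRWZniZdUMzNXm6mZq8y6qYiJvMuXZDIjVWd4qqhkQyJHq6mJrMuph3eJq7qXZDI0VniJqphkRDI2mqh4q7qXd3eImamHZUM0ZoiZqZdlREM1eYd3mql2Znd3iJmIdlRFZ4iZmIdlVUQ0Z3ZmiIdlVnd3eJmId2VVZ4iIh3dlVVVEVVVVZ3ZVVnd3iIiId2Zmd3eId3dlVmZUREREVmZVVmZ4mIiId3d3d2d4h3ZlZ3dlQzNERVZlVVZ5mYiHd3d3d2Z4iHZVZ4h1QzRERFVlVVaJmYd3d3iId2eJmHVVaJh2QzRVQzRVVWeJmYd3d3iYh2eamGVVaJqXVEVmQiNFVniIiHd3d3mZh3ial2VVaKuoZUZ2QhJFZniId2Z3d4qqh3iah2VVaby5dVZ2QQJGZniIdlVmeJq6h3iZhmZniry6hlVlQhJGZniHZUVWeKqph3iZdmZ4q8uphlVVQyNVVWd3ZURWeJqYdniZh3eJq7qYdlVVRDRVRFd2ZUNGeIiHZoiqqYiZqqmYdlVVVUVUM1Z2VDI1d4d2Zomry6mJmZmYdlVWZVRDIlZmUyEkZ3d2Zpm97bmIiZqYdmZmZURDIkZlQhAkZ3d2ZprN/rmImaqYdmd3ZDMzIkVUMhAkeIh3Zpq9/smImqqHZnd2UyI0M0VUMhEkeIiHd4m97sqZmql2Vnd2QyJEMzVUQyEUeIiHd3is3suZmYdlVWd1QiNVQzRUQxAUeIiId2eb3dupiHdlVWdlQiRVMjREQxAleYiIiFaKzdypiHdmVWZlMjRVMiNEMhEliYiIiA=="/>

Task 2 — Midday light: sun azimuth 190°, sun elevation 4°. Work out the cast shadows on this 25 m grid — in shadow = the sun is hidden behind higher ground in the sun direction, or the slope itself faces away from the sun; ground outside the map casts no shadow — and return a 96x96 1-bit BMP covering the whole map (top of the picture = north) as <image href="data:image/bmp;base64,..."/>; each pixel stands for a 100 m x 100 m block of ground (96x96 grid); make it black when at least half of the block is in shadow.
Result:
<image width="96" height="96" href="data:image/bmp;base64,Qk2+BAAAAAAAAD4AAAAoAAAAYAAAAGAAAAABAAEAAAAAAIAEAAATCwAAEwsAAAIAAAAAAAAA////AAAAAAAAAP//AAAAAA/AAAAAP///wAAAAB/AAAAA////4AAAAB+AAAAB//////wAAB+AAAAB//////4AAB+AAAAB//////4AAA8AAAAA//////4AAAYAAAAA//////4AAAAAAAAA//////4AAAAAAAAA//////4AAAAAAAAA//////4AAAAAAAAAf/////4AAAAAAAAAf/////4AAAAAAAAAf/////4AAAAAAAAAf/////4AAAAAAAAAP/////4AAAAAAAAAP/////4AAAAAAAAAH/////4AAAAAAAAAH/////wAAAAAAAAAD/////wAAAAAAAAAD/////wAAAAAAAAAB/////wB/gAAAAAAA/////wD/wAAAAAAAf////wP/wAAAAAAAP////wf/4AAAAAAAH////g//4AAAAAAAB////h//4AAAAAAAA////h//4AAAAAAAAP///B//4AAAAAAAAD//+B//4AAAAAAAAB/j8B//4AAAAAAAAB/gAA//wAAAeAAAAA/gAA//wAAB/AAAAA/gAA//wAAD/AAAA//gAAf/gAAH/gAAD//gAAf/gAAP/8AAH//AAAP/AAAP/8AAP//AAAP/AAAH/8AAP/+AAAH+AAAH/8AAH/+AAAH+AAAD/8AAH/8AAAD8AAAA/8AAD/8AAAAwAAAAf8AAA/8AAAAAAAAAH8AAAP8AAAAAAAAAAMAAABAAAAAAAAAAAEAAAAAAAAAAAAAAAAAAAAAAAAAAAAAAAAAAAAAAAAAAAAAAAAAAAAAAAAAAAAPAAAAAAAAAAAAAAB/4AAAAAAAAAAAAAD/4AAAAAAAAAAAAAH/8AAAAAAAAAAA4AP/8AAAAAAAAAAH/B//+AAAAAAAAAAf/////AAAAAAAAAA//////gAAAAAAAAD//////wAAAAAAAAD//////wAAAAAAAAD//////4AAAAAAAAD///7//4AAAAAAAAD//////4AAAAAAAAB//////4AAAAAAAAA//////4AAAAAAAAAf/////4CAAAAAAAAP/////8DAAAAAAAAH/////+DAAAAAAAAD/////+DAAAAAAAAA//////jAAAAAAAAAH/////8AAAAAAAAAAA////8ADgAAAAAAAAH///8AHwAAAAAAAAB///8AP4AAAAAAAAA////gP4AAAAAAAAAf///4/wAAAAAAAAAf/////wAAAAAAAAAP/////gAAAAAAAAAH/////AAAAAAAAAAH////8AAAAAAAAAAD////4AAAAAAAAAAD////wAAAEAAAAAAB////gAAAMAAAAAAd//9/gAAAAAAAAAD///9/AAAAAAAAAAP///84AAAAAAAAAAP///8AAAAAAAA8AAH///8AAAAAAAB+AAD///8AAAAAAAB8AAA+//MAAAAAAAD8AAAAf8EAAAAAAAD4AAAAP4AAAAAAAABwAAAADwAAAAAAAAAAAAAAAAAAAAAAAAAAAAP4AAAAAAAAAAAAAB/4AAAAAAAAAAAAAD/8AAAAAAAAAAAAAB/8AAA="/>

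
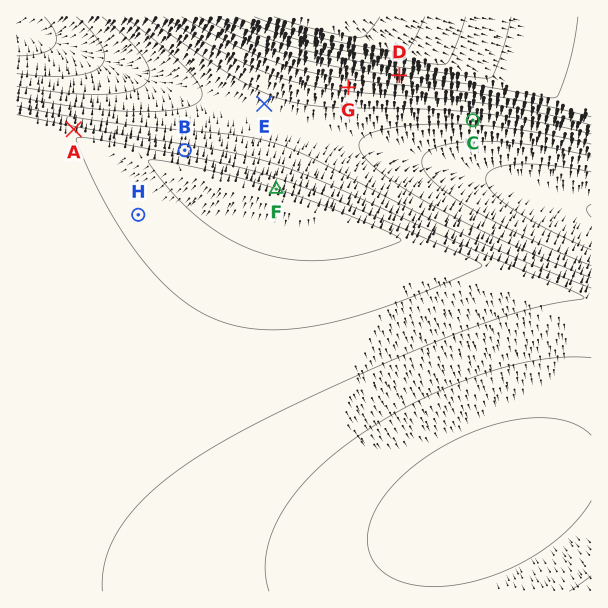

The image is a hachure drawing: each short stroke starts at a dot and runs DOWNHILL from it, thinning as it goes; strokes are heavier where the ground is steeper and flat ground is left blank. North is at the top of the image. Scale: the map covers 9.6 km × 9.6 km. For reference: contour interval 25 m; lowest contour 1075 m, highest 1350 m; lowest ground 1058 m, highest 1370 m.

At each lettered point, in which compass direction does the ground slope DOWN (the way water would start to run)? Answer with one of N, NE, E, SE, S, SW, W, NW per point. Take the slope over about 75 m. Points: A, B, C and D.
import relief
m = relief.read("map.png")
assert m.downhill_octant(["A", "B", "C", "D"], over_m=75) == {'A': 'N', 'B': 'N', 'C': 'S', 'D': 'S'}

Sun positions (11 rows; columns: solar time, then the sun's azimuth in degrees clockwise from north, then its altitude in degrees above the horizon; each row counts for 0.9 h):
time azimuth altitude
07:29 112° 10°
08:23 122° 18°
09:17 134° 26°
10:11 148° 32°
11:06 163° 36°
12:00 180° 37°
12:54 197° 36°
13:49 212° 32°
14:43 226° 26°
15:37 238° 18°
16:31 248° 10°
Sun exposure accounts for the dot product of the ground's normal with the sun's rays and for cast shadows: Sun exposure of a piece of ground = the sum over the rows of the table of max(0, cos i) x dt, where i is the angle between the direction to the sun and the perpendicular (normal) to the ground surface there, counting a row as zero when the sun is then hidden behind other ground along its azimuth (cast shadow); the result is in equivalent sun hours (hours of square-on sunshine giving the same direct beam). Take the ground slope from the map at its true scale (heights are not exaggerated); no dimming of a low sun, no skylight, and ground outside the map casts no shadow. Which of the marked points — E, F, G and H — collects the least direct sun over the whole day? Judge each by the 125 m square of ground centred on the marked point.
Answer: F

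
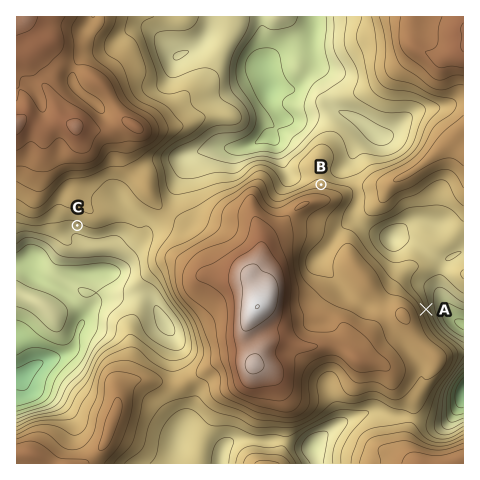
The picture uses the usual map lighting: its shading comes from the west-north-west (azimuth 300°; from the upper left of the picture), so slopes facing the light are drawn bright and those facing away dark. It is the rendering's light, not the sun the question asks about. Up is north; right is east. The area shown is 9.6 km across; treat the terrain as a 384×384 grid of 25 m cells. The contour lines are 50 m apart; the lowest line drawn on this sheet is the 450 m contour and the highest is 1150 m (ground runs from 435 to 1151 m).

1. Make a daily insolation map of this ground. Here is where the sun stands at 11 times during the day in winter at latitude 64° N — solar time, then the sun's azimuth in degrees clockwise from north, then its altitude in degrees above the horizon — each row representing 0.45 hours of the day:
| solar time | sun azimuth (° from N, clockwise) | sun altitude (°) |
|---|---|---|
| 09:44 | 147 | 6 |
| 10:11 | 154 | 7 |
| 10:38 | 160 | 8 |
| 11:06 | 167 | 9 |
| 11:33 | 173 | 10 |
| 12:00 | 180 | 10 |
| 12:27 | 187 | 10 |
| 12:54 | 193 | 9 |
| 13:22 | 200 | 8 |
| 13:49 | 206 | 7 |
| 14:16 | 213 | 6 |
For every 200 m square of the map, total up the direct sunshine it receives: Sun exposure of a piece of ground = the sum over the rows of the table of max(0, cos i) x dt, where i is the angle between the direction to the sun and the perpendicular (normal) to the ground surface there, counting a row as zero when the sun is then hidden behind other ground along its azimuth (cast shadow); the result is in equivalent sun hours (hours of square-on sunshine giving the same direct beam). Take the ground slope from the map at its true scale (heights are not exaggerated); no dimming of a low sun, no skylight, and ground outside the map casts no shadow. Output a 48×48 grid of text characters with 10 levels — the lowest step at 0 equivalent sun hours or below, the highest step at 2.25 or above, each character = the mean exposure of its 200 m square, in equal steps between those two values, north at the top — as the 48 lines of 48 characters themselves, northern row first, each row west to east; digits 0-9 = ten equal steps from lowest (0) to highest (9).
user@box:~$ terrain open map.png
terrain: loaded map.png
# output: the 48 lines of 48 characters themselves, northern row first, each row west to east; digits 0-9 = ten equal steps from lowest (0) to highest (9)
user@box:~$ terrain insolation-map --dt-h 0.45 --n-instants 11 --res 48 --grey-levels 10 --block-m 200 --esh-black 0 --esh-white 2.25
333344532343345444443333344565333332234422333212
443222323543123445554333454665332222223432223223
432322223421112334432234655544322233333333222333
334543332111111233211235655433223344433345422233
444443200001211111001235433332223455432236753345
544333200001221100001233212233321244433345666578
343233321001122100011232111234310012234566666778
333221244210001100122321001112200001235678888776
213210024410000001233210000000001223445677789975
011210001320000001221100000000022344555555554432
021210000120000001112221100000012112344443210000
342242121023200111245665300000000000122210010001
554455544445754456765543100000000011000000000013
554455544776799898753210000000000011000000000133
544444555677788754320000000000000111000000001343
545556788656653211100000000000001210000000015665
555568999765321110000000000000000000000000257875
555677776566422210000000000000000000000124677655
555664444445543200000000000000000000233468865444
555654333333564200000000000000001123333567754455
667655532223455311111001110000366665335776765566
787656754444345421111222210002444443357886555545
898656777776433321000122210012223331135653222224
899754466655542110000000111122333310012222222234
788764334434442000000000001112455310000000123344
644577778876532110000000001112443211000000012332
322367888886434431100110011112221123100000112210
012322232222246642122222221112100234310001234322
000232100001256653344433321122100124431000134455
100013211112345666555554211233211112443100012345
531001332111122478754443212333221000233200001135
665311332100011258864333234542211000001211010014
555432211100011125764322356632222210000234210001
345542100000000002554323565332100121101234310000
123432000000000000355334432232000012211123310000
122111000000000000034333212344334431111012331000
211000000000000000012332112112568874221001243235
210000000000000000013554333212468877655322234578
100000001000110000145444555433455556777544435886
000000002212355433454235666553333345677655436743
000000001221355556654568987654322356788875444111
000000011122334467756789998765544579876776541000
000000011124434555556678899999888987421111100000
000000012234444554345677789999999742100000000000
000000001244434443334666677778997310000000000000
000000001345443333334542100013543211100000000000
000000002566654322233431000001112221112210000000
554200014677654322233322100000001232212322100012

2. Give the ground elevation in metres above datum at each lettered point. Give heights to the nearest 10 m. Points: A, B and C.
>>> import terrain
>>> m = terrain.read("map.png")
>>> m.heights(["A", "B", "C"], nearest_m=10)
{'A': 740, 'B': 820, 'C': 730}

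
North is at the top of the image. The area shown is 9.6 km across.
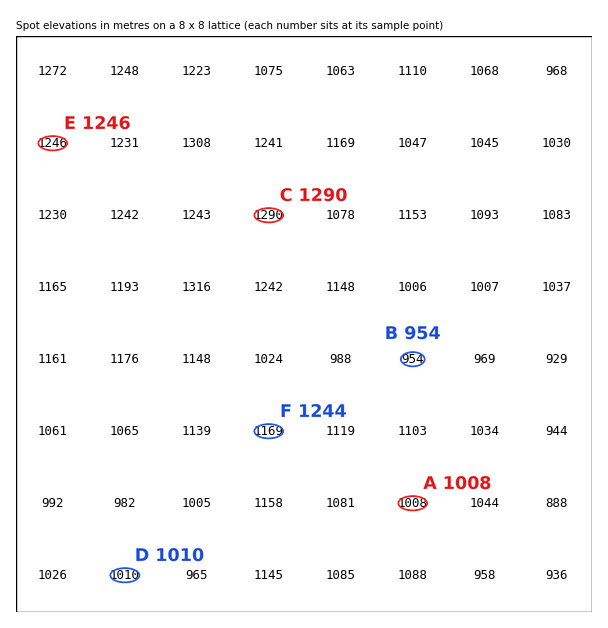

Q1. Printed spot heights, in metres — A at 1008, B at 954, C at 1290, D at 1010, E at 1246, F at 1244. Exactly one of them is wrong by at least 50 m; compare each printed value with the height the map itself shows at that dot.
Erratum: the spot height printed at F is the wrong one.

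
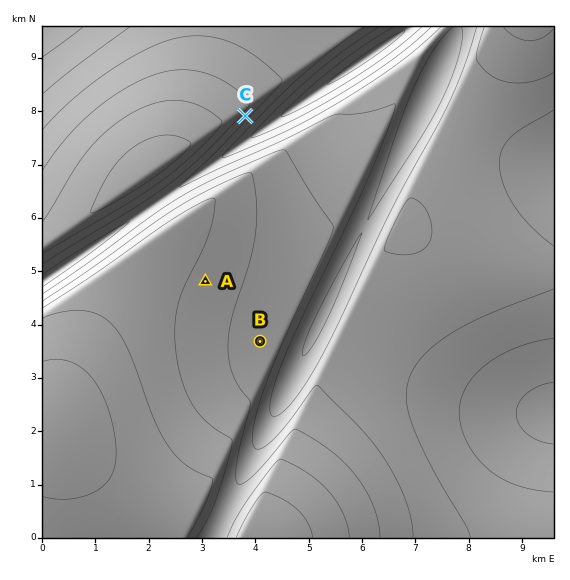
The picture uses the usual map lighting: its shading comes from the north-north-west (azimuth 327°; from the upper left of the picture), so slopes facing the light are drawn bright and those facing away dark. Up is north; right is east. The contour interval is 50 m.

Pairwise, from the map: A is higher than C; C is lower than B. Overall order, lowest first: C B A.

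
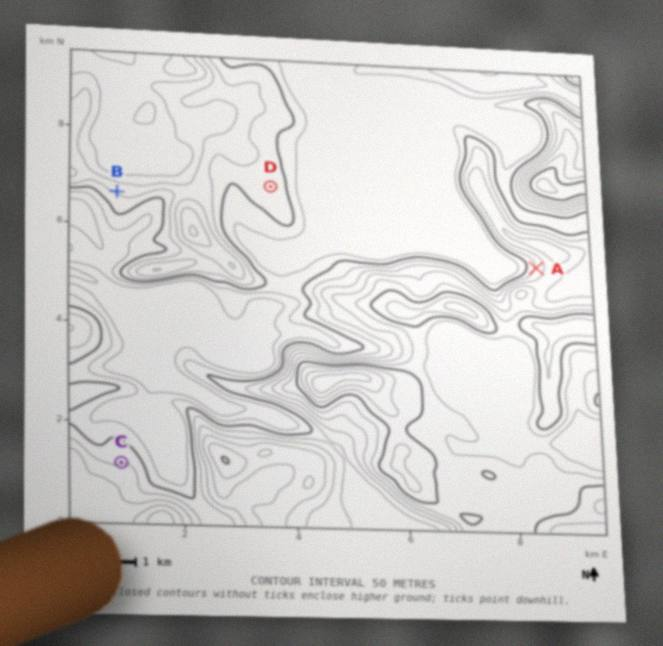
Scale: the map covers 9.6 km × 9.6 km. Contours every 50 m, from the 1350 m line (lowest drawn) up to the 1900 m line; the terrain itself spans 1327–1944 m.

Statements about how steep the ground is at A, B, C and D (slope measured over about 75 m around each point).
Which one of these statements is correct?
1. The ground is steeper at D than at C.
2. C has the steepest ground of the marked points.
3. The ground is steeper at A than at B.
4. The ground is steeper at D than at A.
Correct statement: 3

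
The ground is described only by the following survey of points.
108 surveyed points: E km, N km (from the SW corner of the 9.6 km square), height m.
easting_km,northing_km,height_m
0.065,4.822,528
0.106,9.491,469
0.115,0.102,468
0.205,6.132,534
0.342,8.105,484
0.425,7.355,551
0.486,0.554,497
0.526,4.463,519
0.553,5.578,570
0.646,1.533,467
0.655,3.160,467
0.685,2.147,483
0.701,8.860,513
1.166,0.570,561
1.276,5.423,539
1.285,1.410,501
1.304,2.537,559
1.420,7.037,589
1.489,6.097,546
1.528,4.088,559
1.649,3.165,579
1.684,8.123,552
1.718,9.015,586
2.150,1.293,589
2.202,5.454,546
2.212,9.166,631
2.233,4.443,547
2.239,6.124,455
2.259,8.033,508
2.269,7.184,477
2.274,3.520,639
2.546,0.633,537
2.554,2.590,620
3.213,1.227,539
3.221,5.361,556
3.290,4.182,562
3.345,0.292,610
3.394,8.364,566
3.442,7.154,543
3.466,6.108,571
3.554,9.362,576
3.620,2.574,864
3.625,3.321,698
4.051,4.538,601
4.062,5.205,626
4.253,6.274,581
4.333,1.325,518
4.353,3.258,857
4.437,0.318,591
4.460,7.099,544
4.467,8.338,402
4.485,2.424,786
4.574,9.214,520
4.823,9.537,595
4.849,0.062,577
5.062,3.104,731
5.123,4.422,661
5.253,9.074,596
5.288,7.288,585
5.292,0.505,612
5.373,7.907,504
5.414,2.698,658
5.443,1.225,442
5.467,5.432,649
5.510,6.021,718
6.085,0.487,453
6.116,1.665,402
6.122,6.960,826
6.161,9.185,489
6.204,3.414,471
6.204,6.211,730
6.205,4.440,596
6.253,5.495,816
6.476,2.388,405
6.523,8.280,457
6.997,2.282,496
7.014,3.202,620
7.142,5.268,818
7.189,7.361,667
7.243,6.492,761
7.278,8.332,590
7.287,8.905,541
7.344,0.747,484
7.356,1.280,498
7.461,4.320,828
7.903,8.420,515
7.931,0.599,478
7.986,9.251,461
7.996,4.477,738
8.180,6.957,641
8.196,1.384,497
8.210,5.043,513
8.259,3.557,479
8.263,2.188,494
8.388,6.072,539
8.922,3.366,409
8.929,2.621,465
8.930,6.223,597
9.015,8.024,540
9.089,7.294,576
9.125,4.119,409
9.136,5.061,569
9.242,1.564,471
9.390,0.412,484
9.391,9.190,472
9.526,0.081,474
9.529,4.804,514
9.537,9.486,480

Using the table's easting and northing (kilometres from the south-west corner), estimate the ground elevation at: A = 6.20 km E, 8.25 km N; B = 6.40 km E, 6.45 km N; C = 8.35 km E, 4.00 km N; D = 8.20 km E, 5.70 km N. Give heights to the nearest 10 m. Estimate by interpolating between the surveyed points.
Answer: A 500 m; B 800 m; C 590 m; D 610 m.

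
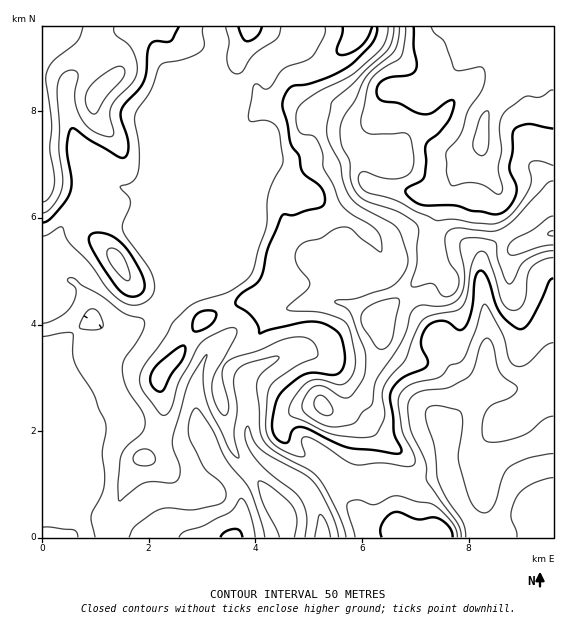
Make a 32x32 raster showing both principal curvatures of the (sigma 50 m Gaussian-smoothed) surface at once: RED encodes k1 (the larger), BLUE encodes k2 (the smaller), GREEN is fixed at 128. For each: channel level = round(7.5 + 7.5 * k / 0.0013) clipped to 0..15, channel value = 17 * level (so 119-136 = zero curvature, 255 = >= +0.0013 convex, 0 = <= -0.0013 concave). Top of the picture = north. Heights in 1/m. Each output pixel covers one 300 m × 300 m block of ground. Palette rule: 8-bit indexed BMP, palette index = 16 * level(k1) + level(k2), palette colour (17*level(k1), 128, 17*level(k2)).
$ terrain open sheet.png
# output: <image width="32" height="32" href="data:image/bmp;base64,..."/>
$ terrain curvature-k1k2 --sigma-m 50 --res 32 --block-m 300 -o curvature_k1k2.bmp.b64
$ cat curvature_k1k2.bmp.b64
<image width="32" height="32" href="data:image/bmp;base64,Qk02CAAAAAAAADYEAAAoAAAAIAAAACAAAAABAAgAAAAAAAAEAAATCwAAEwsAAAABAAAAAAAAAIAAABGAAAAigAAAM4AAAESAAABVgAAAZoAAAHeAAACIgAAAmYAAAKqAAAC7gAAAzIAAAN2AAADugAAA/4AAAACAEQARgBEAIoARADOAEQBEgBEAVYARAGaAEQB3gBEAiIARAJmAEQCqgBEAu4ARAMyAEQDdgBEA7oARAP+AEQAAgCIAEYAiACKAIgAzgCIARIAiAFWAIgBmgCIAd4AiAIiAIgCZgCIAqoAiALuAIgDMgCIA3YAiAO6AIgD/gCIAAIAzABGAMwAigDMAM4AzAESAMwBVgDMAZoAzAHeAMwCIgDMAmYAzAKqAMwC7gDMAzIAzAN2AMwDugDMA/4AzAACARAARgEQAIoBEADOARABEgEQAVYBEAGaARAB3gEQAiIBEAJmARACqgEQAu4BEAMyARADdgEQA7oBEAP+ARAAAgFUAEYBVACKAVQAzgFUARIBVAFWAVQBmgFUAd4BVAIiAVQCZgFUAqoBVALuAVQDMgFUA3YBVAO6AVQD/gFUAAIBmABGAZgAigGYAM4BmAESAZgBVgGYAZoBmAHeAZgCIgGYAmYBmAKqAZgC7gGYAzIBmAN2AZgDugGYA/4BmAACAdwARgHcAIoB3ADOAdwBEgHcAVYB3AGaAdwB3gHcAiIB3AJmAdwCqgHcAu4B3AMyAdwDdgHcA7oB3AP+AdwAAgIgAEYCIACKAiAAzgIgARICIAFWAiABmgIgAd4CIAIiAiACZgIgAqoCIALuAiADMgIgA3YCIAO6AiAD/gIgAAICZABGAmQAigJkAM4CZAESAmQBVgJkAZoCZAHeAmQCIgJkAmYCZAKqAmQC7gJkAzICZAN2AmQDugJkA/4CZAACAqgARgKoAIoCqADOAqgBEgKoAVYCqAGaAqgB3gKoAiICqAJmAqgCqgKoAu4CqAMyAqgDdgKoA7oCqAP+AqgAAgLsAEYC7ACKAuwAzgLsARIC7AFWAuwBmgLsAd4C7AIiAuwCZgLsAqoC7ALuAuwDMgLsA3YC7AO6AuwD/gLsAAIDMABGAzAAigMwAM4DMAESAzABVgMwAZoDMAHeAzACIgMwAmYDMAKqAzAC7gMwAzIDMAN2AzADugMwA/4DMAACA3QARgN0AIoDdADOA3QBEgN0AVYDdAGaA3QB3gN0AiIDdAJmA3QCqgN0Au4DdAMyA3QDdgN0A7oDdAP+A3QAAgO4AEYDuACKA7gAzgO4ARIDuAFWA7gBmgO4Ad4DuAIiA7gCZgO4AqoDuALuA7gDMgO4A3YDuAO6A7gD/gO4AAID/ABGA/wAigP8AM4D/AESA/wBVgP8AZoD/AHeA/wCIgP8AmYD/AKqA/wC7gP8AzID/AN2A/wDugP8A/4D/AIaWdaeWhneHhYWEZGOGpteWcITHp6iYlsf8sIWnl4Z3l5eVuLiYh4aGmJeWgZbYyaaAttiWqKmm6LOQp5Z1d4eGdnWFx5d2hpiXuMmAx/iokYD3p3aFlobWcJW4mHZ2d4eHdnWnt3aHp6e4opL2poBg5cd1dYWEpKRwl6iXhnd2h4d1hobHubeXp3OQ96RwgOXWg5WFdKXnlIKop4aHh3eIiIWGlbfZloaXcPbVkLT3tHCUlobH+KWEhJenh4eHh4iIhoaGdZW2lnRw9nGh+8VQlLant8aVc4aGhqiYmJeHiIeGh3d2ddaWcZT4gIHY5NX66LeX2IV0dnZ1mJiYl4eIdoeHdoaF95eAxvmAg7em2fu1xdilY1RkhYSXh4eXh4d2h4eHlbjohnDn1nClp5bH6pKl94R0dZaWhYWFhIV3h4aIh4eVp/nHgMXlYoKEhqWBYoXmt6bHyKang5W4lnaGh5iYl4eFpvikcNbmlHFxg4VkhsXWlaWVpcdyhciYhoSFh4d2doeGpvWDgLbopoWEhmSVt+qnhEKV13F0xpeGuJWEdYSEhJeW2emlc6Wnl3VkdLXbyIe0YpPXgJTGpnWXuIVjhLajk4Wnx+bGyLfX5+fnxLjotoTWxsWAtumYhIeXpJSn+9iTdISDg7bGdnWFlpaFhHXlppX7tnDH54eFh3Z0hNj4ppSHd4d1Y6WndZaGl4aGZHTnpefFcLfnZGSHdYW2+seChYeHh4d1lciVuaepl4d1ZLbYlqSAt/aEU4WWt+fngnSHh4eIh4aDyJaXdqiHhYWGpud0cWKg9vf2s4OnlaR0doiHh4iId3O2hoeHl4RyhXWD1JOVp8WQcNjXgYWGqJeFh4d3h4d3hLeWhoWTk5aGdaaVlren2rhwouqklZiHloZ3h4d3h4eDuJd1Y5a22ef2+de4lnbJybWC6ZWEdoS2hYeHh3eGqIWVppWWlejopYSUlqeXl8aGppTndHR1lteFh4eHh3aXhnSVp5Z01ZR0VIaXl5e4p2V0luZzcoXXt4R3d4eHhqd2c7eEdLi3hXZ0pqint8molIaX6IGT2OeGdXeHh4eGp4ZjpreTqaeomIWUhHaG6IZ0hobogLfnhGR1dod3d3aXp6W22aWWp7eXhpiWc5fYtXV2mOaAuPiWdYWFd3d3dnanlaem2KaEx6iXl6d0g6bWl5aXxWGVuOi4pnR2d3aWlZeEqIWElbTZ2aeWl6d0haeohoe2dYSFp9mWc4WFdaa2dIWWhoWCcJXopJWHl6h1p5iHdpiXl4aWtpSWqbiVheaFhIV2hsiUcIPEuIeHmJanh4eHh5iHdnaVhoeXh3SEyLmmhYd1hchzUaa3mIeHl4eHd3c="/>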